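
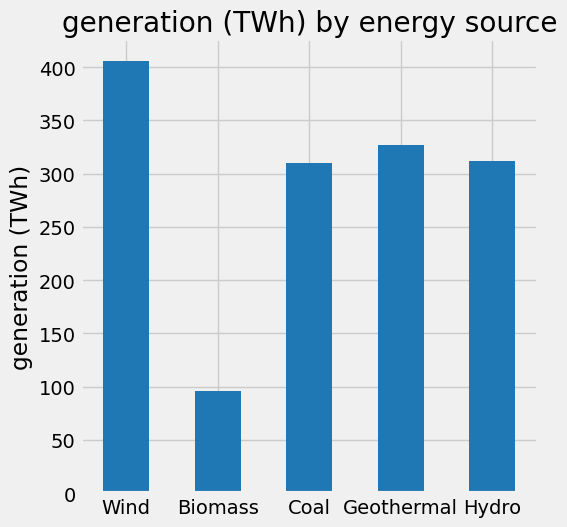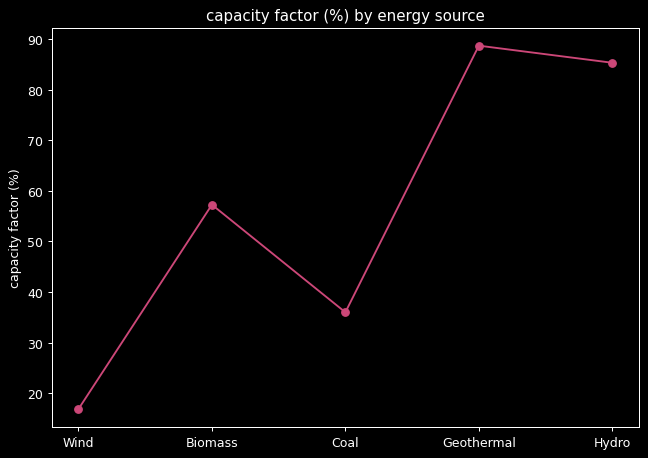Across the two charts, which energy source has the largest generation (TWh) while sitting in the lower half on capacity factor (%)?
Wind

Chart 2 median capacity factor (%) ≈ 60; below-median energy sources: Wind, Coal. Among those, Wind has the highest generation (TWh) (≈ 400).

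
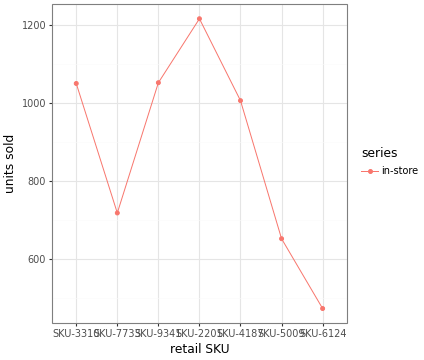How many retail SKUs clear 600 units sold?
6

Above 600: SKU-3310, SKU-7733, SKU-9341, SKU-2201, SKU-4187, SKU-5009.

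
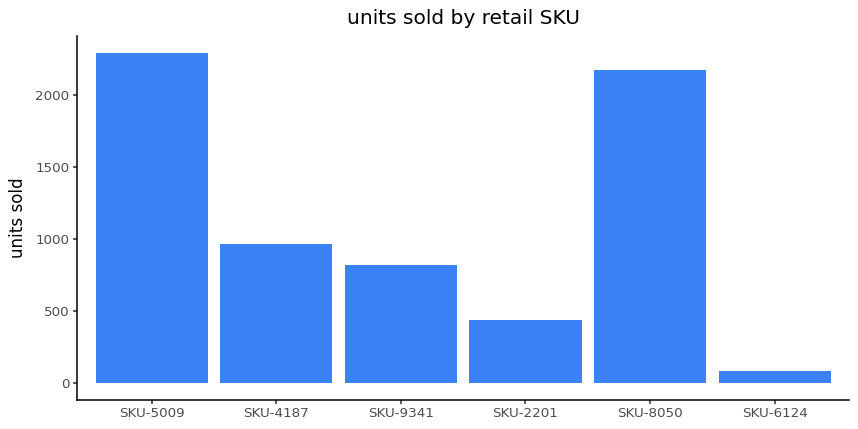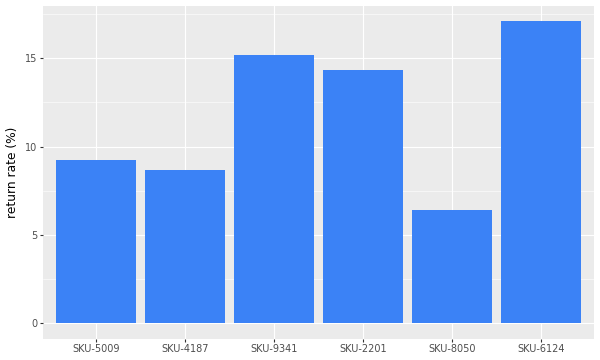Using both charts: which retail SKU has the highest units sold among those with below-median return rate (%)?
Chart 2 median return rate (%) ≈ 12; below-median retail SKUs: SKU-5009, SKU-4187, SKU-8050. Among those, SKU-5009 has the highest units sold (≈ 2500).

SKU-5009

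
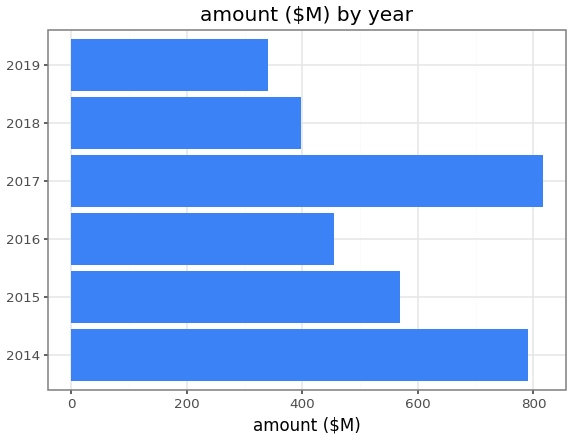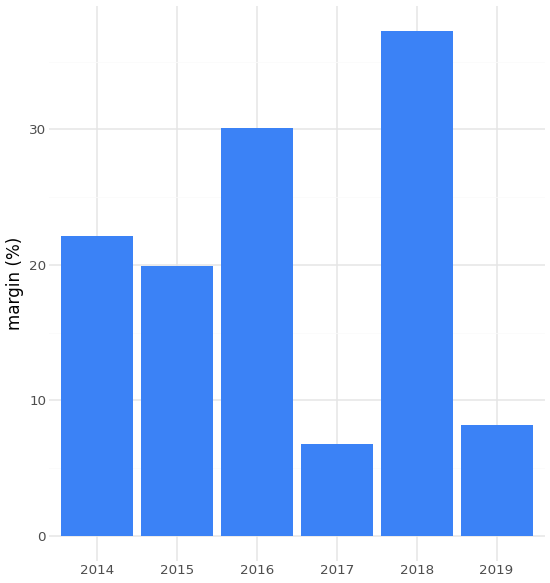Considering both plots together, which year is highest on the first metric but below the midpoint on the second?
Chart 2 median margin (%) ≈ 20; below-median years: 2015, 2017, 2019. Among those, 2017 has the highest amount ($M) (≈ 800).

2017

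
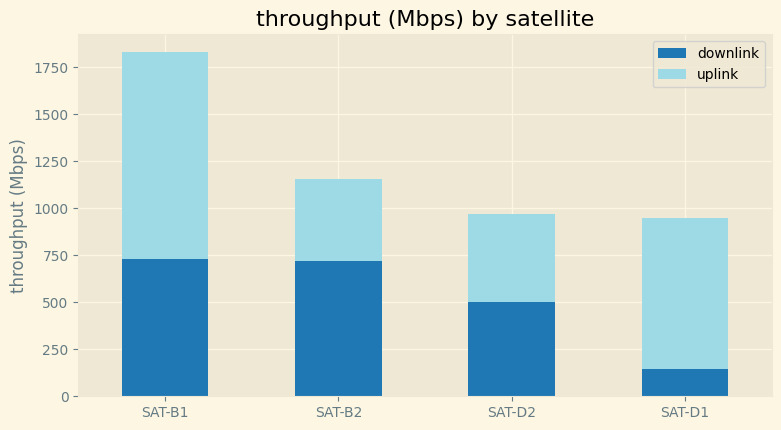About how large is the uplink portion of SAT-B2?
uplink top ≈ 1200, bottom ≈ 800; segment ≈ 400.

≈ 400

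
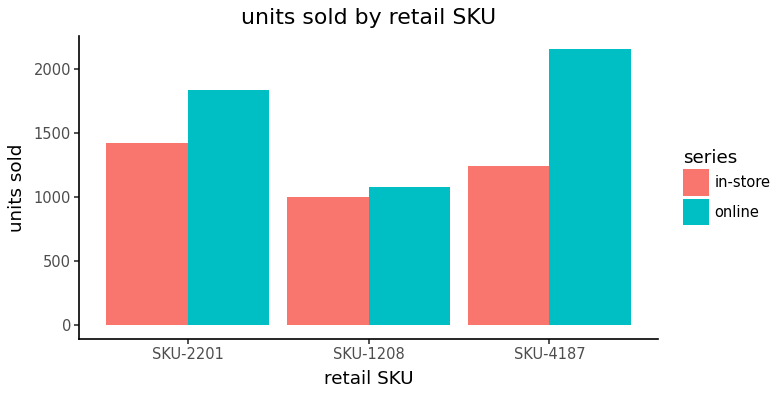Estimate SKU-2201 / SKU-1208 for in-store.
SKU-2201 ≈ 1400, SKU-1208 ≈ 1000; 1400/1000 ≈ 1.4.

≈ 1.4×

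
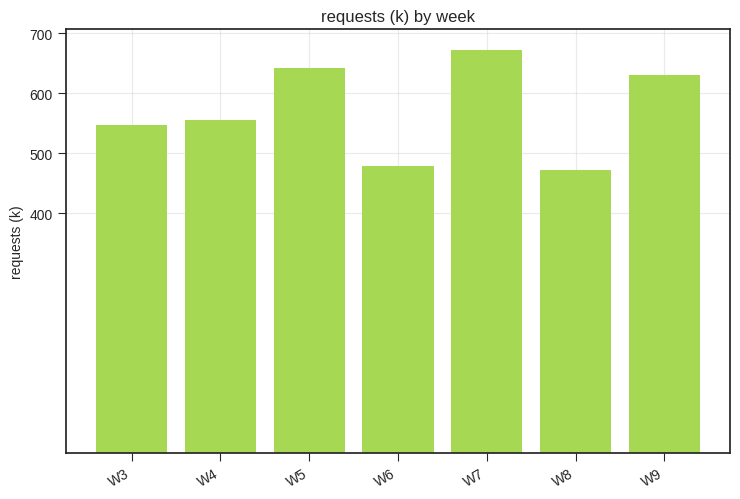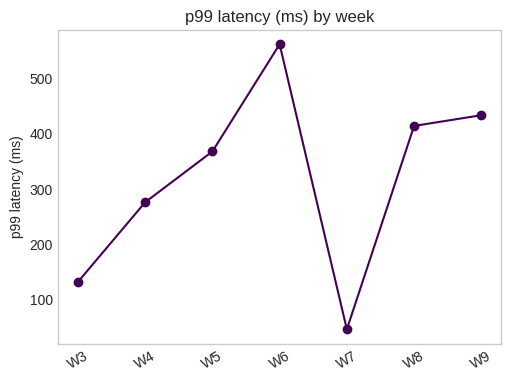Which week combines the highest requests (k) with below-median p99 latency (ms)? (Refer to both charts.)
Chart 2 median p99 latency (ms) ≈ 400; below-median weeks: W3, W4, W7. Among those, W7 has the highest requests (k) (≈ 700).

W7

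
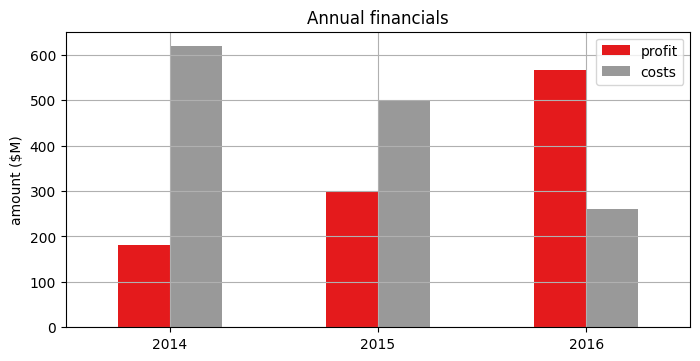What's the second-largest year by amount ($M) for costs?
Top 3 for costs: 2014 ≈ 600, 2015 ≈ 500, 2016 ≈ 300.

2015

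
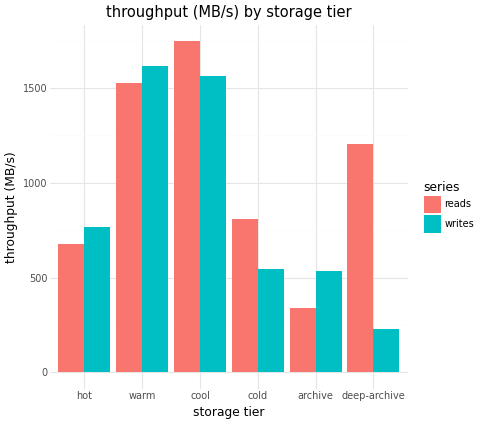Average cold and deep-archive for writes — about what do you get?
≈ 400

(600 + 200) / 2 ≈ 400.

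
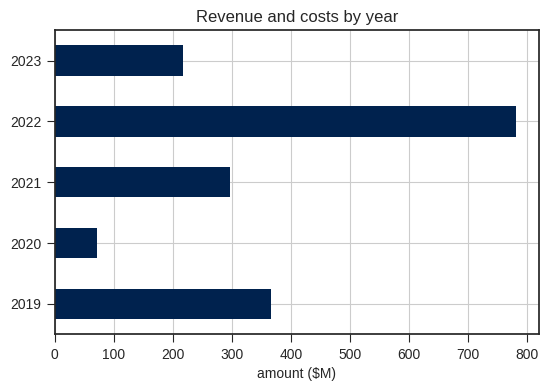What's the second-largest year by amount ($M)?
Top 3: 2022 ≈ 800, 2019 ≈ 400, 2021 ≈ 300.

2019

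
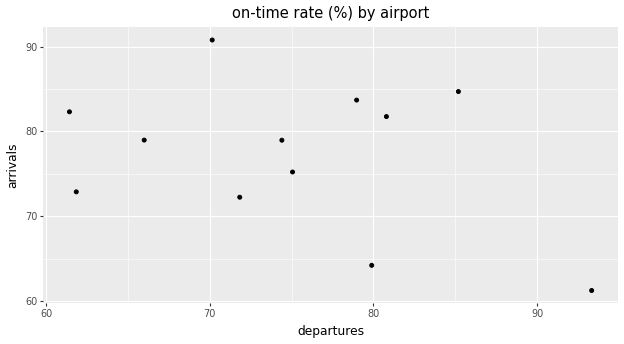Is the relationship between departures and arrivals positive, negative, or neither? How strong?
Points are negatively correlated; weak (|r| ≈ 0.3).

negative, weak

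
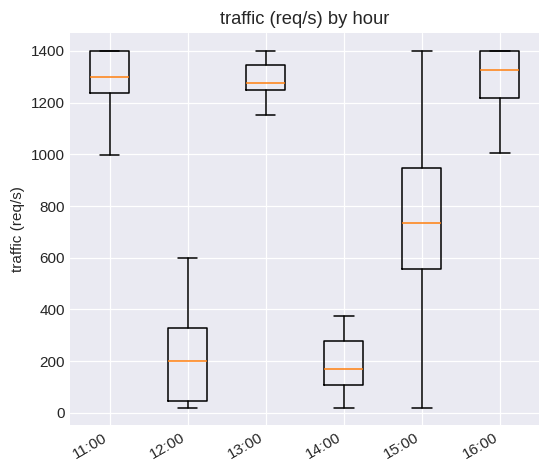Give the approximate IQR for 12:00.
Q3 ≈ 300, Q1 ≈ 0; IQR ≈ 300.

≈ 300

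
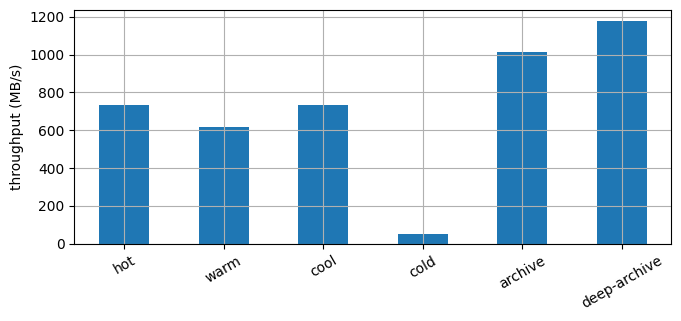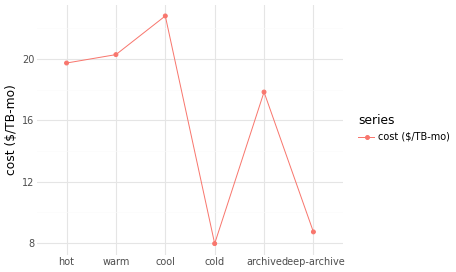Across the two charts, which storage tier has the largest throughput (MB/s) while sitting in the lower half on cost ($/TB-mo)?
Chart 2 median cost ($/TB-mo) ≈ 20; below-median storage tiers: cold, archive, deep-archive. Among those, deep-archive has the highest throughput (MB/s) (≈ 1200).

deep-archive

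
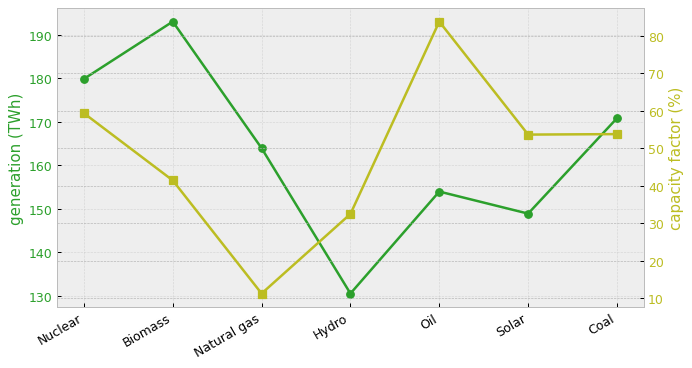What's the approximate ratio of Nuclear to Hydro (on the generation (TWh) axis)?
Nuclear ≈ 180, Hydro ≈ 130; 180/130 ≈ 1.38.

≈ 1.38×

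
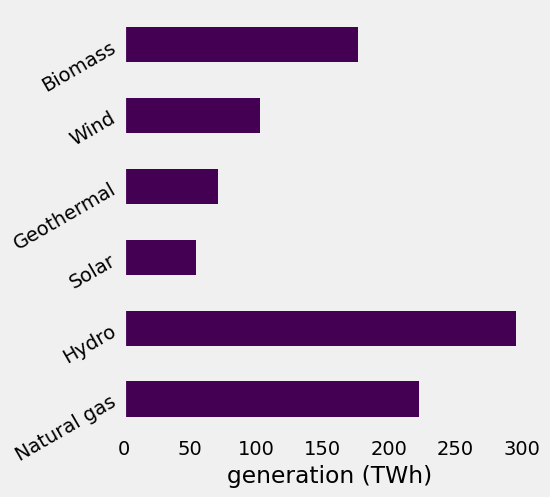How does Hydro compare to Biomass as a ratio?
≈ 1.71×

Hydro ≈ 300, Biomass ≈ 175; 300/175 ≈ 1.71.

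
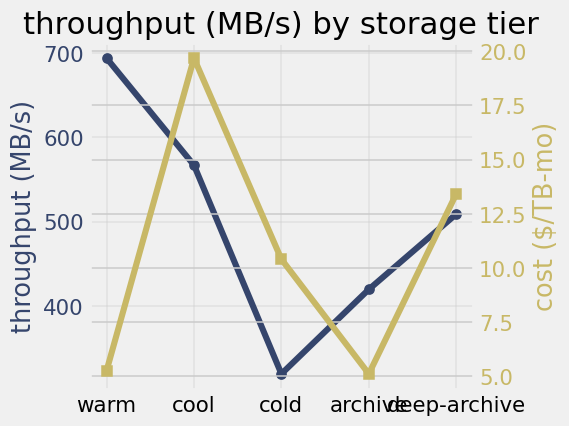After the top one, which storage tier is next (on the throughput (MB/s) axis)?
Top 3 (on the throughput (MB/s) axis): warm ≈ 700, cool ≈ 550, deep-archive ≈ 500.

cool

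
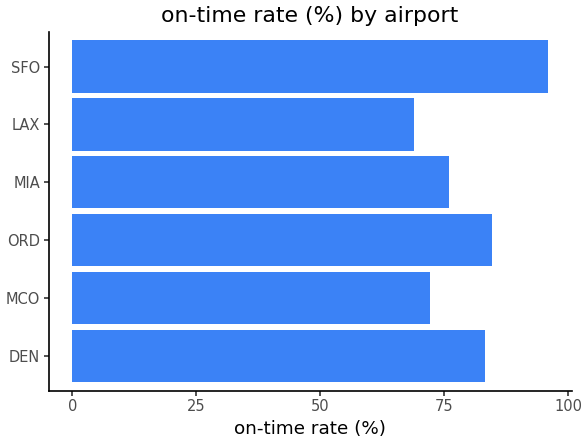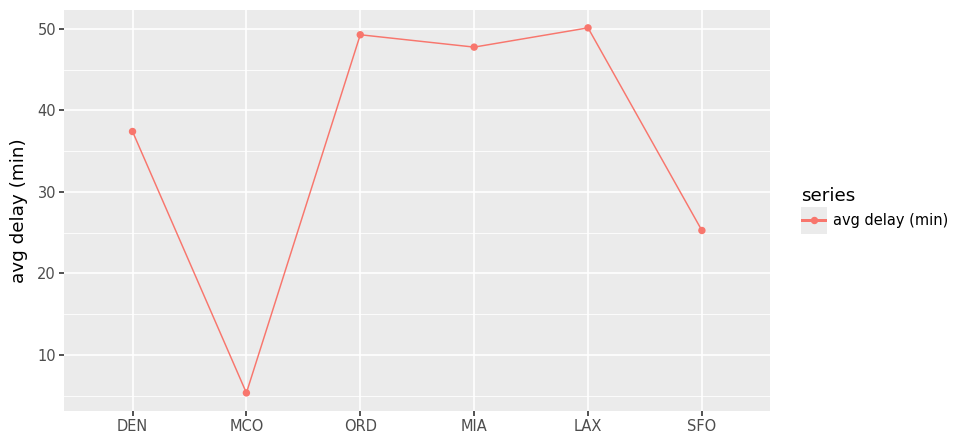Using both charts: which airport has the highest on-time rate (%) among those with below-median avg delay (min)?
SFO

Chart 2 median avg delay (min) ≈ 45; below-median airports: DEN, MCO, SFO. Among those, SFO has the highest on-time rate (%) (≈ 100).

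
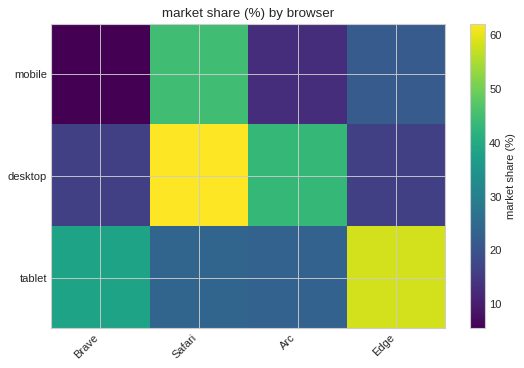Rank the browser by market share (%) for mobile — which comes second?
Top 3 for mobile: Safari ≈ 45, Edge ≈ 20, Arc ≈ 15.

Edge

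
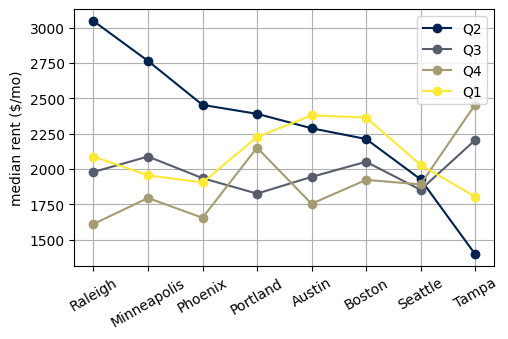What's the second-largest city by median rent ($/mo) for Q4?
Top 3 for Q4: Tampa ≈ 2400, Portland ≈ 2200, Boston ≈ 2000.

Portland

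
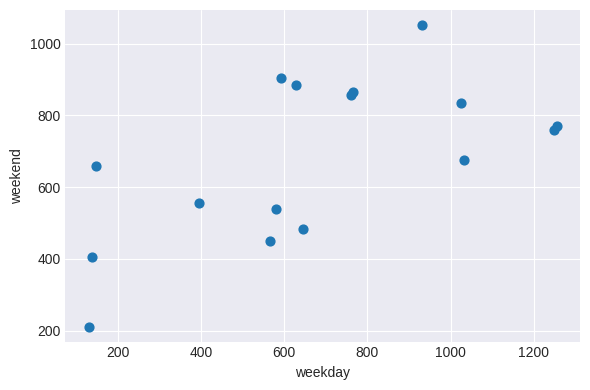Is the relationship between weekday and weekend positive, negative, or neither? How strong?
positive, moderate

Points are positively correlated; moderate (|r| ≈ 0.6).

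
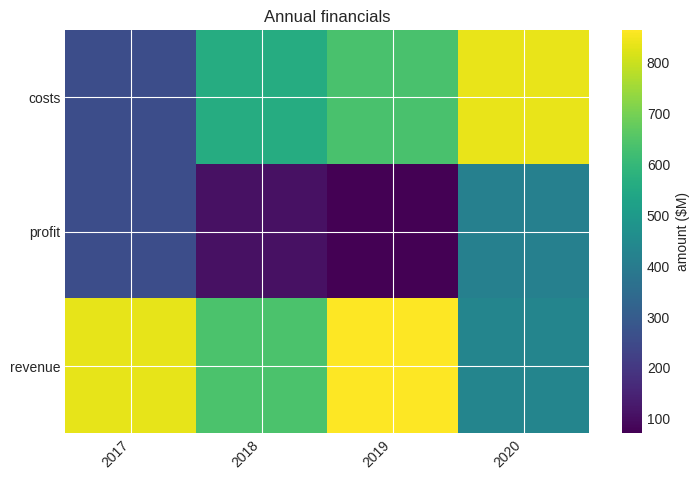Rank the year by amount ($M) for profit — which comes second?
Top 3 for profit: 2020 ≈ 400, 2017 ≈ 300, 2018 ≈ 100.

2017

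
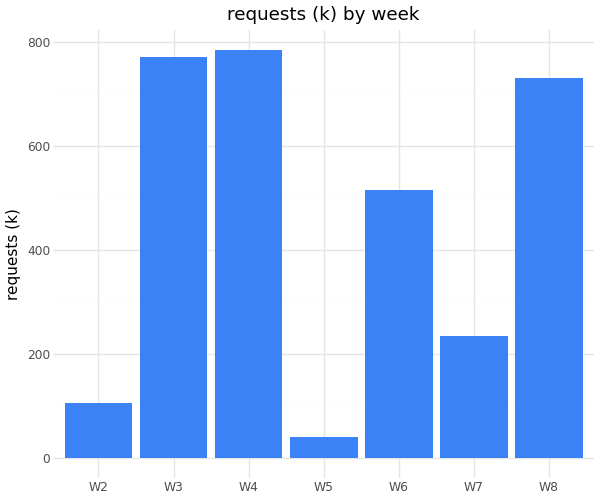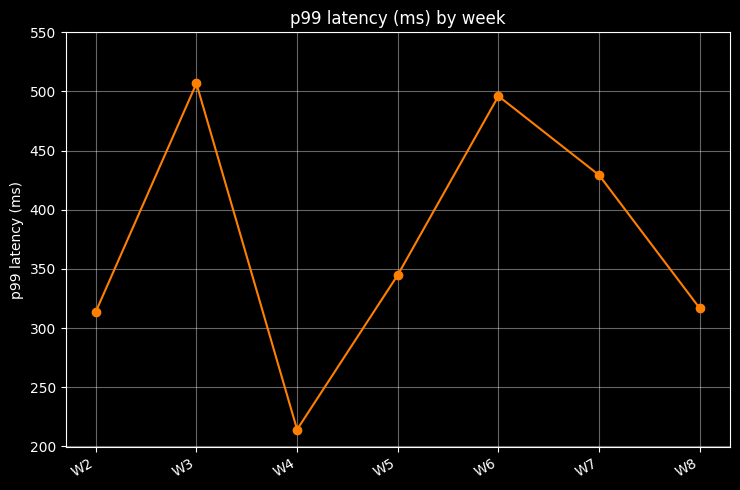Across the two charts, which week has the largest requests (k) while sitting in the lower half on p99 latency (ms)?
Chart 2 median p99 latency (ms) ≈ 350; below-median weeks: W2, W4, W8. Among those, W4 has the highest requests (k) (≈ 800).

W4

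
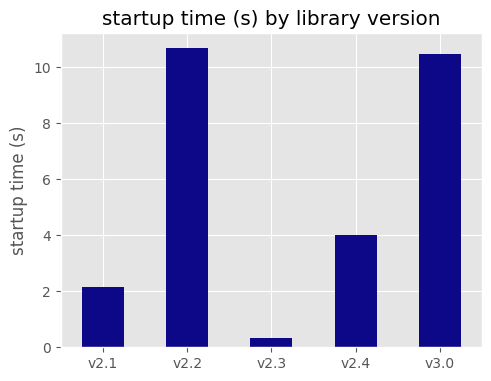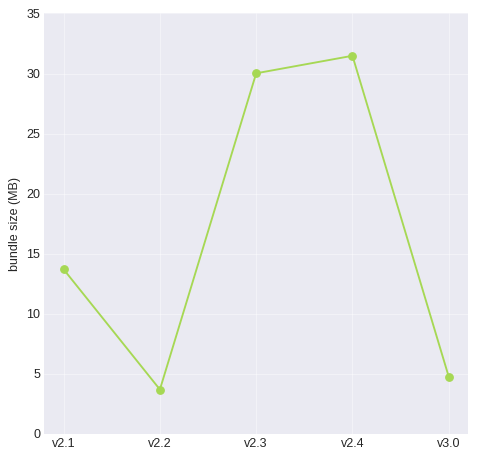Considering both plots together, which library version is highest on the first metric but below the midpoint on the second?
v2.2

Chart 2 median bundle size (MB) ≈ 15; below-median library versions: v2.2, v3.0. Among those, v2.2 has the highest startup time (s) (≈ 11).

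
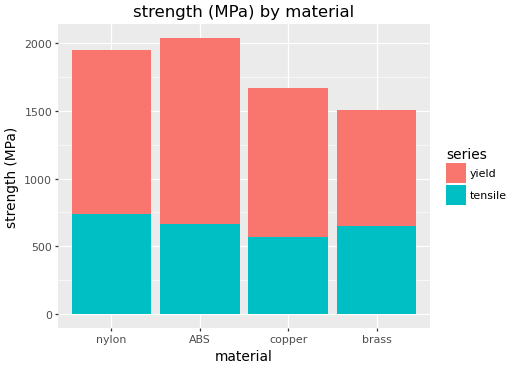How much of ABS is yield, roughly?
≈ 1400

yield top ≈ 2000, bottom ≈ 600; segment ≈ 1400.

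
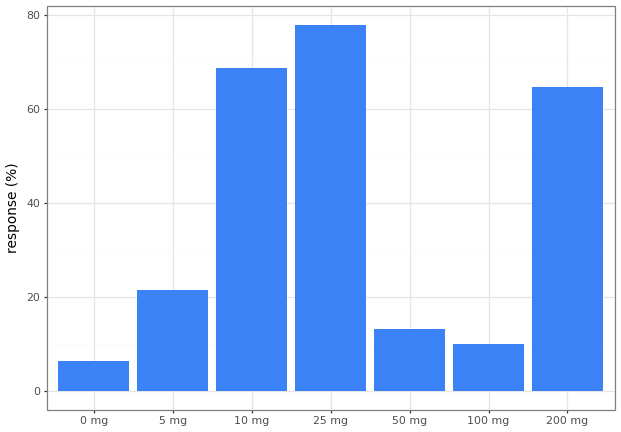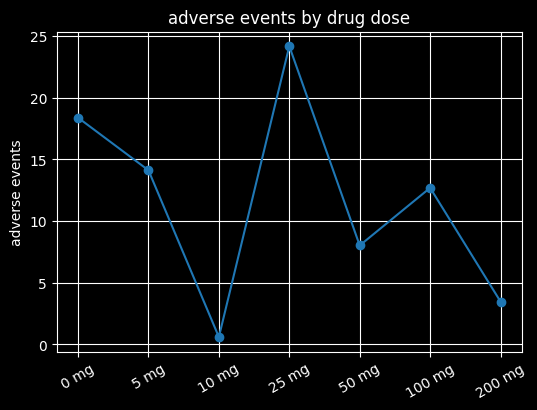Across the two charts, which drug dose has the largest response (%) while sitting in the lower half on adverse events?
10 mg

Chart 2 median adverse events ≈ 15; below-median drug doses: 10 mg, 50 mg, 200 mg. Among those, 10 mg has the highest response (%) (≈ 70).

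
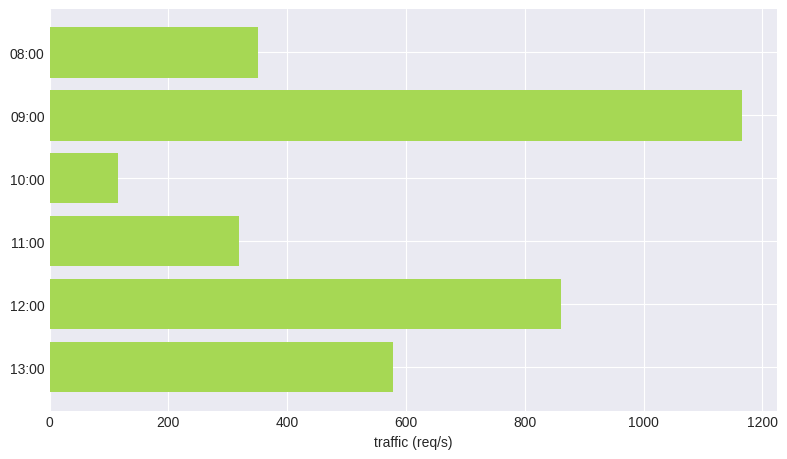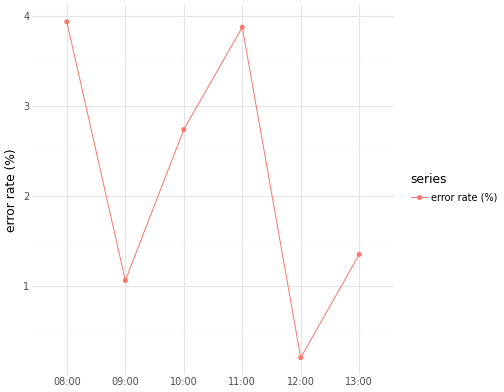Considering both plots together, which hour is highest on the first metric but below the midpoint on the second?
09:00

Chart 2 median error rate (%) ≈ 2; below-median hours: 09:00, 12:00, 13:00. Among those, 09:00 has the highest traffic (req/s) (≈ 1200).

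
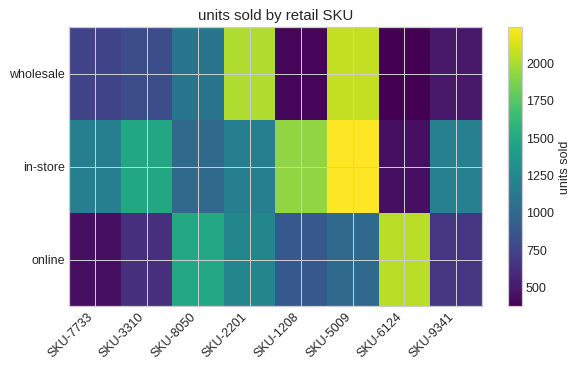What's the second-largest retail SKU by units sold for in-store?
Top 3 for in-store: SKU-5009 ≈ 2200, SKU-1208 ≈ 2000, SKU-3310 ≈ 1400.

SKU-1208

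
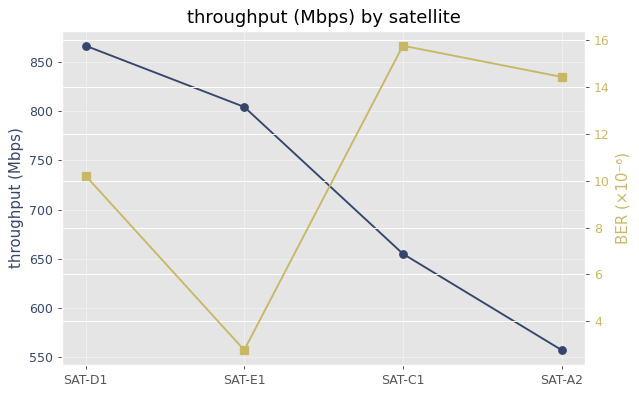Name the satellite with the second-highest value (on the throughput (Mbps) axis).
SAT-E1

Top 3 (on the throughput (Mbps) axis): SAT-D1 ≈ 850, SAT-E1 ≈ 800, SAT-C1 ≈ 650.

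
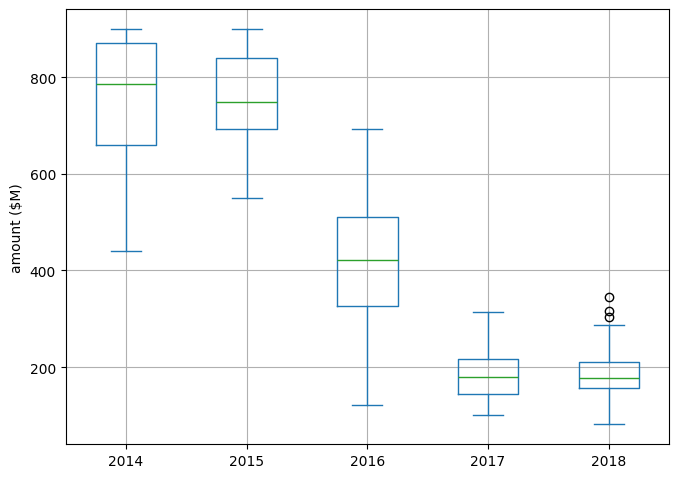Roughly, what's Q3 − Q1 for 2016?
Q3 ≈ 500, Q1 ≈ 350; IQR ≈ 150.

≈ 150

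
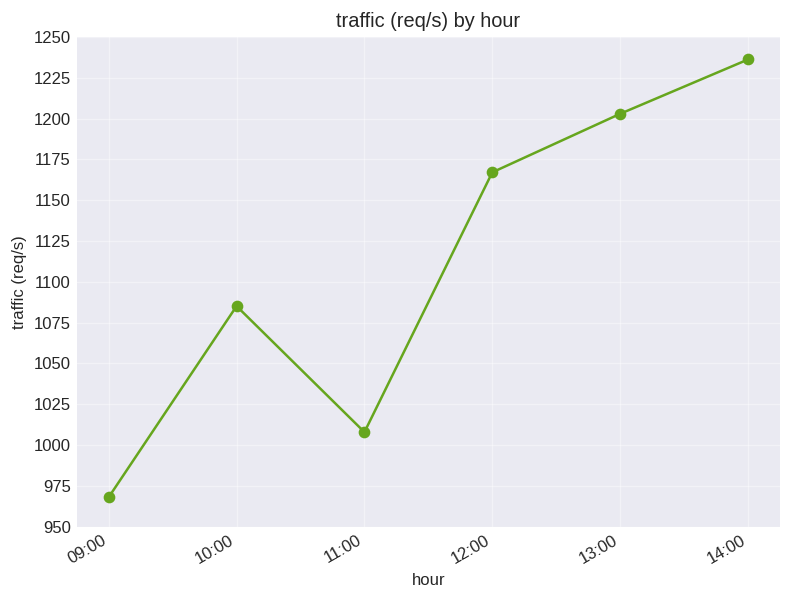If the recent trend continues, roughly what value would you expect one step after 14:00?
Last three: 1175, 1200, 1225 → slope ≈ 25/step → next ≈ 1250.

≈ 1250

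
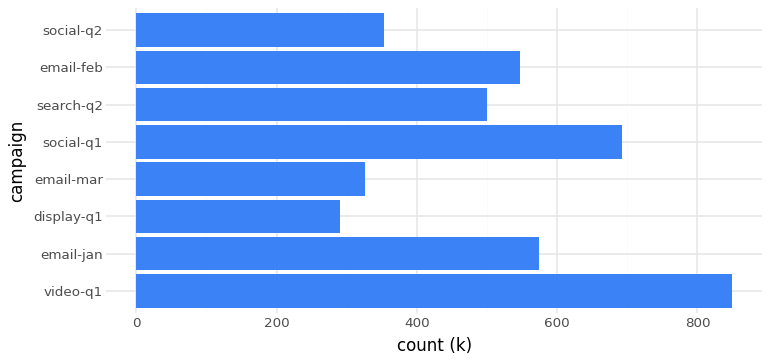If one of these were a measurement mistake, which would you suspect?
video-q1

video-q1 ≈ 800; the rest sit between ≈ 300 and ≈ 700.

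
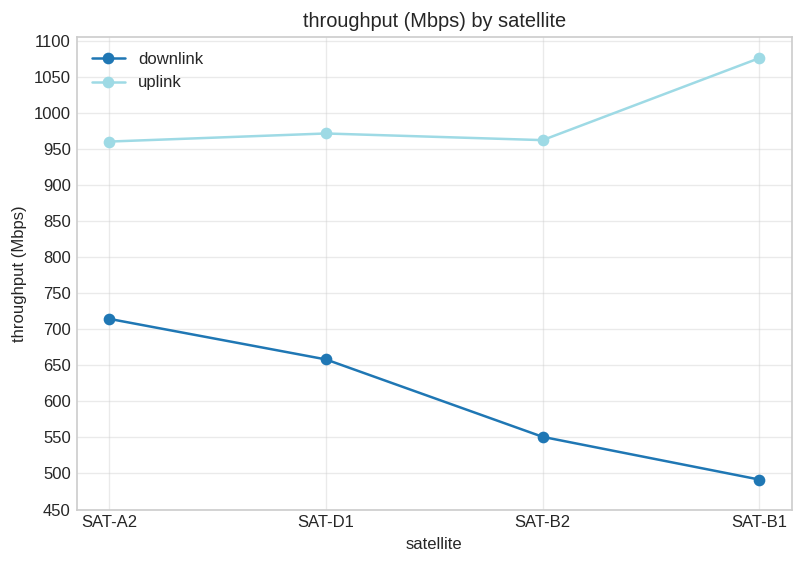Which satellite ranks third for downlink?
Top 4 for downlink: SAT-A2 ≈ 700, SAT-D1 ≈ 650, SAT-B2 ≈ 550, SAT-B1 ≈ 500.

SAT-B2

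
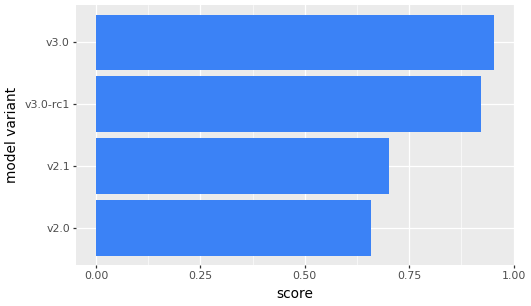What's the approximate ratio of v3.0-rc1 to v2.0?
≈ 1.29×

v3.0-rc1 ≈ 0.9, v2.0 ≈ 0.7; 0.9/0.7 ≈ 1.29.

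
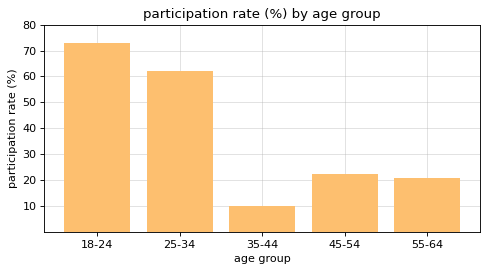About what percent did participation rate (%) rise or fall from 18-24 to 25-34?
18-24 ≈ 70, 25-34 ≈ 60; (60 − 70) / 70 ≈ -14.3%.

≈ -14.3%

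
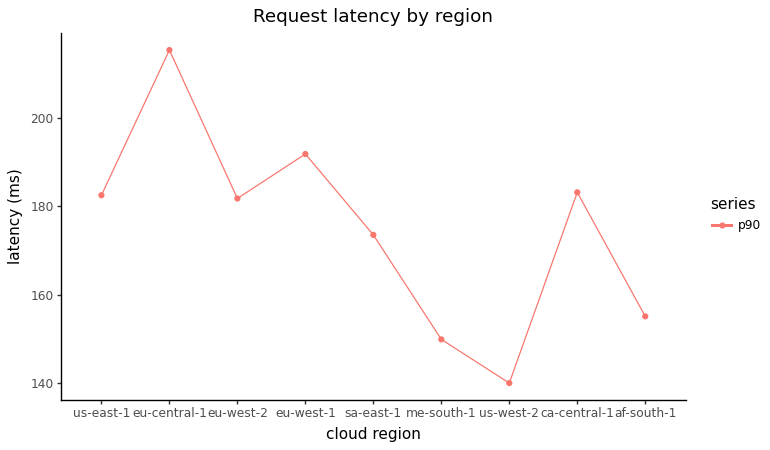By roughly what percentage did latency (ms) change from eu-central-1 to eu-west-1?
eu-central-1 ≈ 220, eu-west-1 ≈ 190; (190 − 220) / 220 ≈ -13.6%.

≈ -13.6%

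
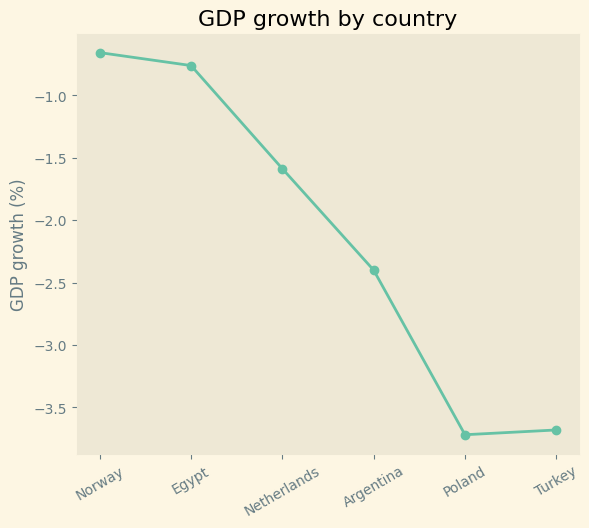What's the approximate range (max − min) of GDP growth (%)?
≈ 3.0

Max Norway ≈ -0.5, min Poland ≈ -3.5; range ≈ 3.0.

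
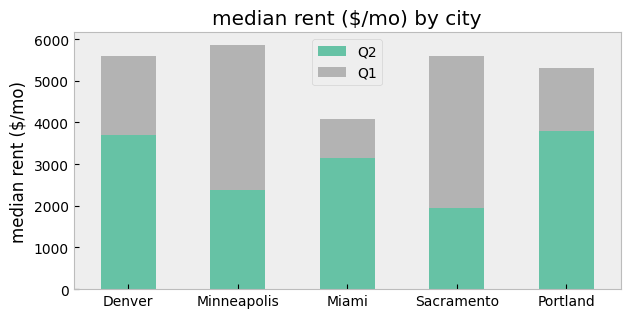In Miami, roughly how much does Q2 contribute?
Q2 top ≈ 3000, bottom ≈ 0; segment ≈ 3000.

≈ 3000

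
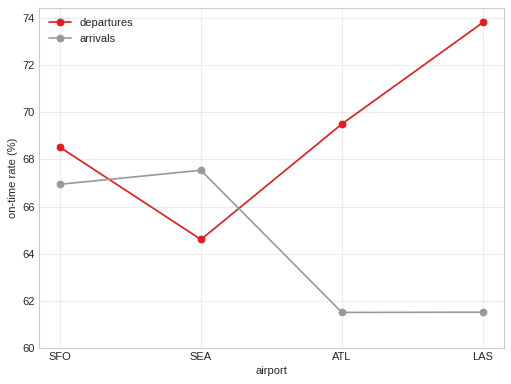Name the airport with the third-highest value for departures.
Top 4 for departures: LAS ≈ 74, ATL ≈ 70, SFO ≈ 68, SEA ≈ 64.

SFO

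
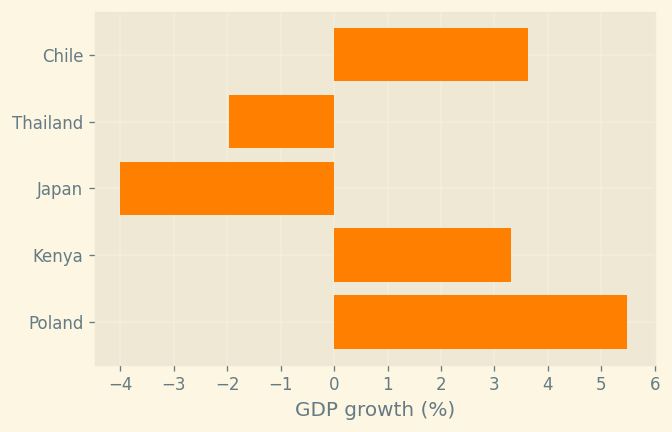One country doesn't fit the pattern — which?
Japan ≈ -4; the rest sit between ≈ -2 and ≈ 5.

Japan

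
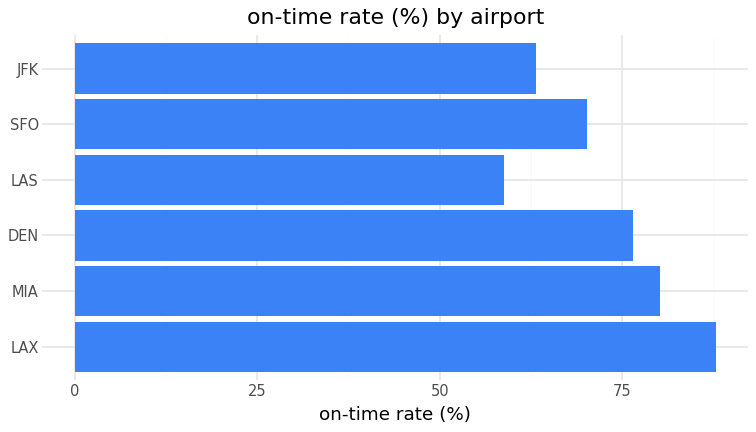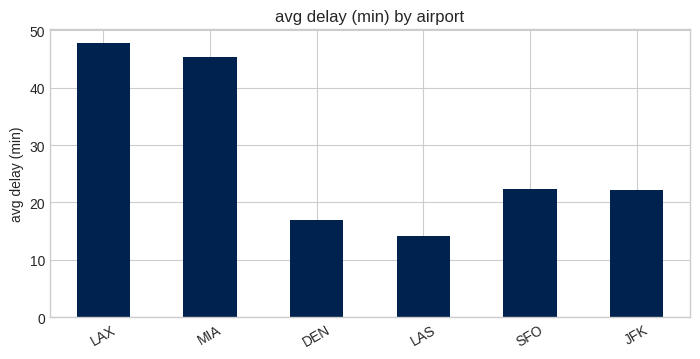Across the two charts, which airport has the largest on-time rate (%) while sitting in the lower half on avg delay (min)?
Chart 2 median avg delay (min) ≈ 20; below-median airports: DEN, LAS, JFK. Among those, DEN has the highest on-time rate (%) (≈ 80).

DEN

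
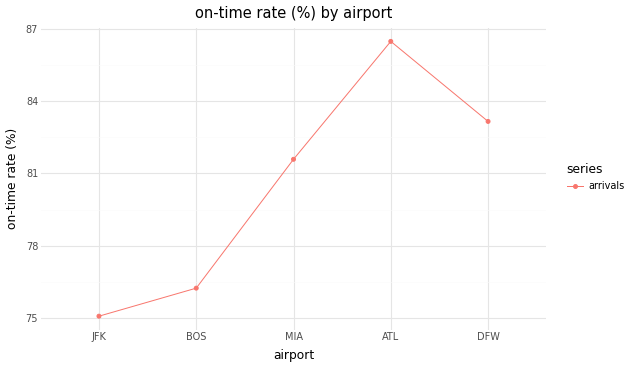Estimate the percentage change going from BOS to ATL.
≈ +13.2%

BOS ≈ 76, ATL ≈ 86; (86 − 76) / 76 ≈ +13.2%.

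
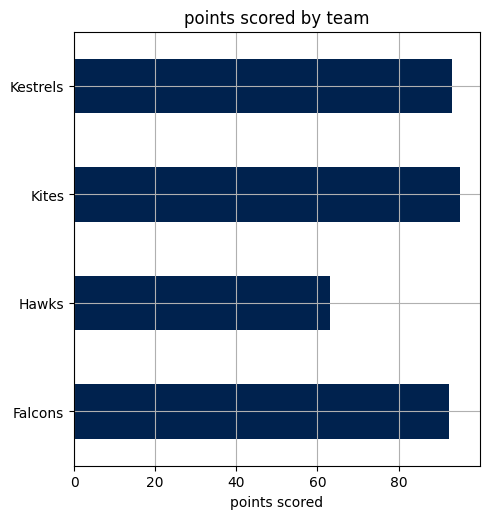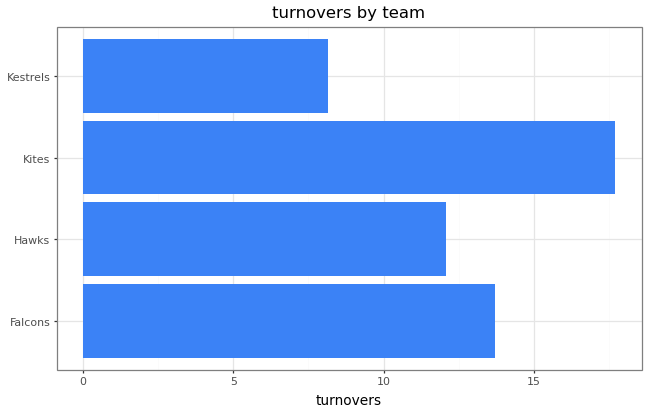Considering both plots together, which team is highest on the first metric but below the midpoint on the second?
Chart 2 median turnovers ≈ 12; below-median teams: Hawks, Kestrels. Among those, Kestrels has the highest points scored (≈ 90).

Kestrels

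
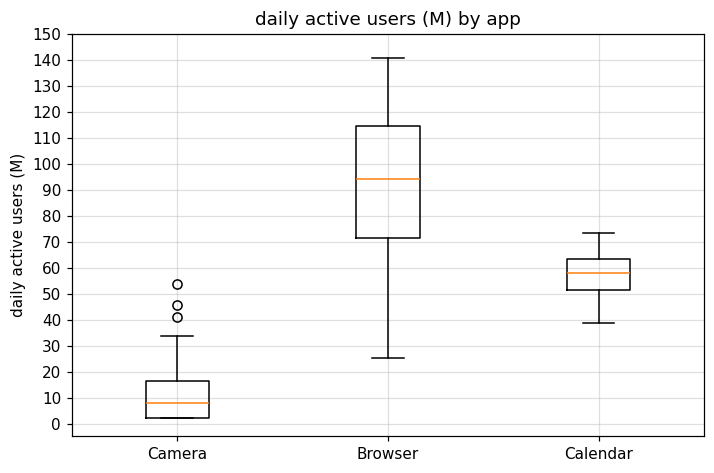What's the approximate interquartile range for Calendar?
Q3 ≈ 60, Q1 ≈ 50; IQR ≈ 10.

≈ 10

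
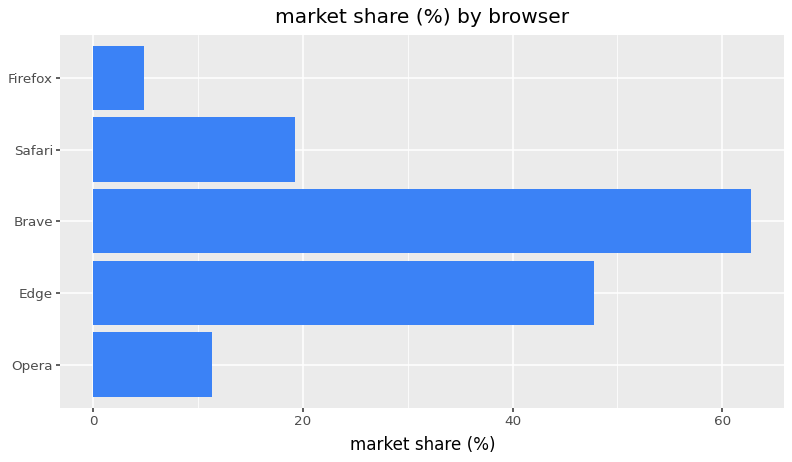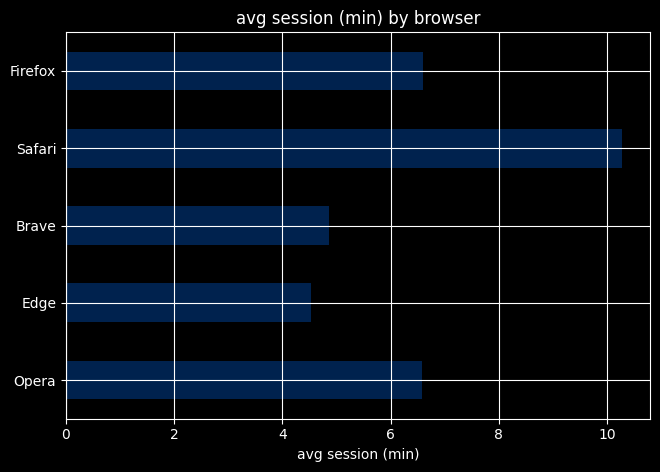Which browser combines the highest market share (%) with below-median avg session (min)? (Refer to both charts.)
Brave

Chart 2 median avg session (min) ≈ 7; below-median browsers: Edge, Brave. Among those, Brave has the highest market share (%) (≈ 60).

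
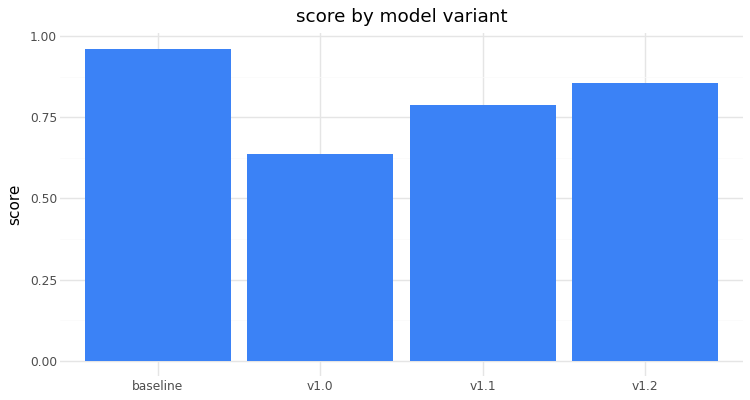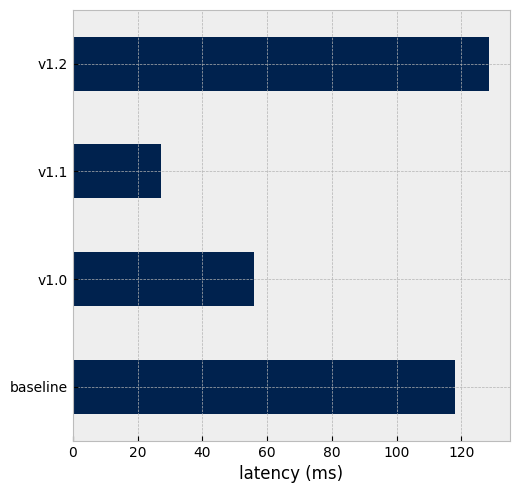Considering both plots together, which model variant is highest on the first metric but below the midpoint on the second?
v1.1

Chart 2 median latency (ms) ≈ 80; below-median model variants: v1.0, v1.1. Among those, v1.1 has the highest score (≈ 0.8).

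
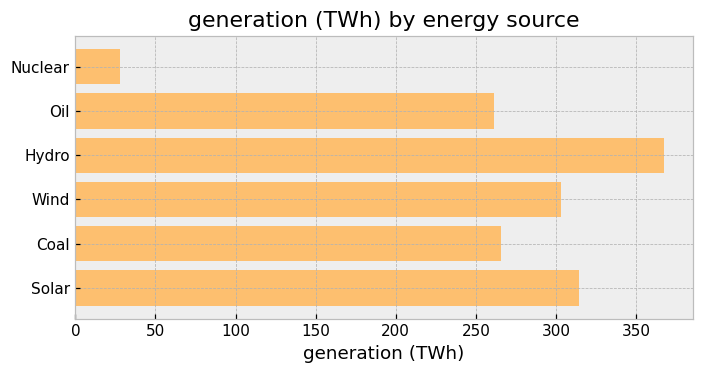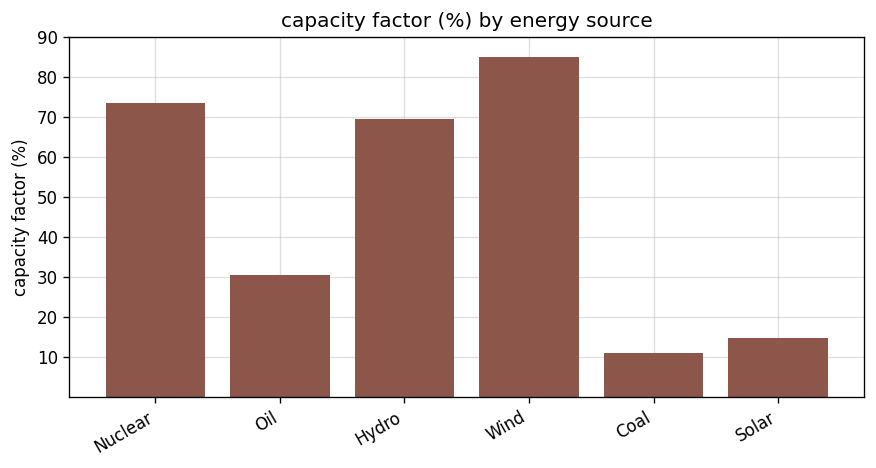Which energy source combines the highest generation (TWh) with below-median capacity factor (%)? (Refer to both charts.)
Solar

Chart 2 median capacity factor (%) ≈ 50; below-median energy sources: Oil, Coal, Solar. Among those, Solar has the highest generation (TWh) (≈ 300).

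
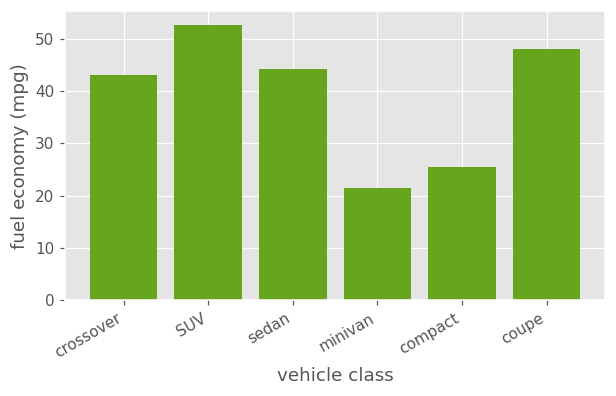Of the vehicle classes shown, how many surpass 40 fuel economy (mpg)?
4

Above 40: crossover, SUV, sedan, coupe.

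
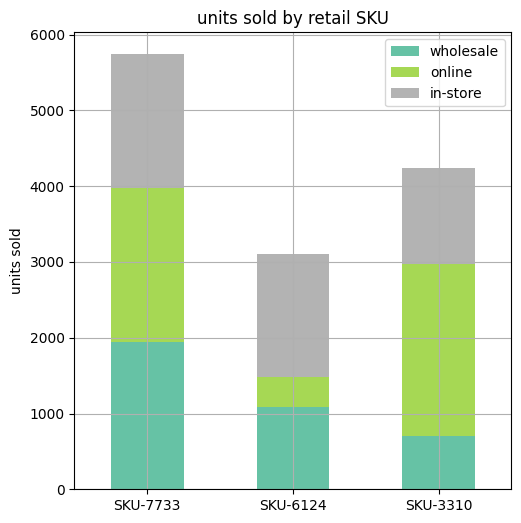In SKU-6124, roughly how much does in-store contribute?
≈ 1500

in-store top ≈ 3000, bottom ≈ 1500; segment ≈ 1500.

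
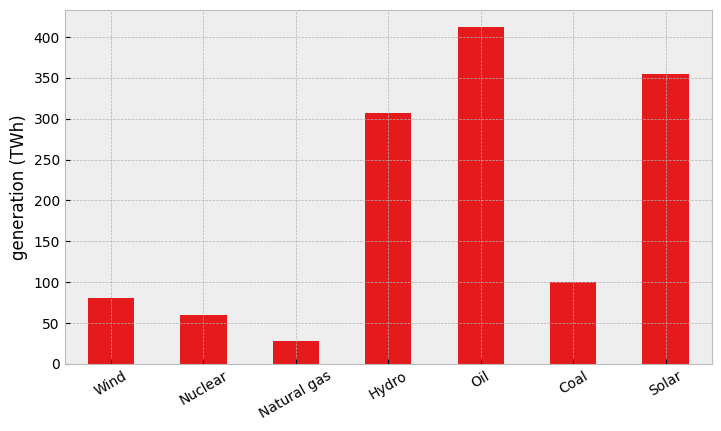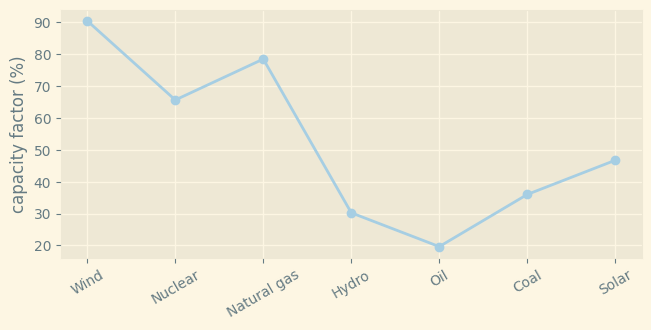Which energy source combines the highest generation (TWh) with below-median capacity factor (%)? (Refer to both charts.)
Oil

Chart 2 median capacity factor (%) ≈ 50; below-median energy sources: Hydro, Oil, Coal. Among those, Oil has the highest generation (TWh) (≈ 400).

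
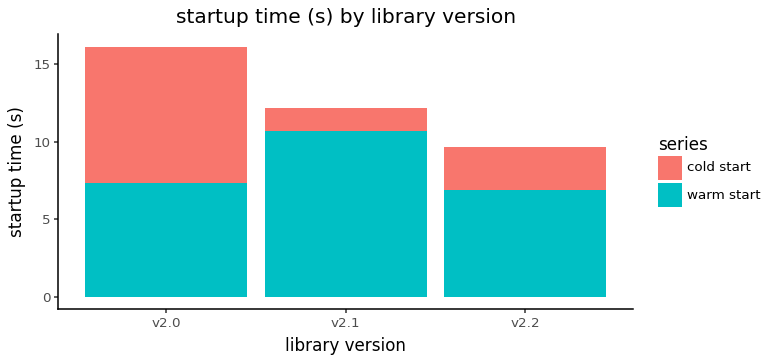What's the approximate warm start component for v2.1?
warm start top ≈ 10, bottom ≈ 0; segment ≈ 10.

≈ 10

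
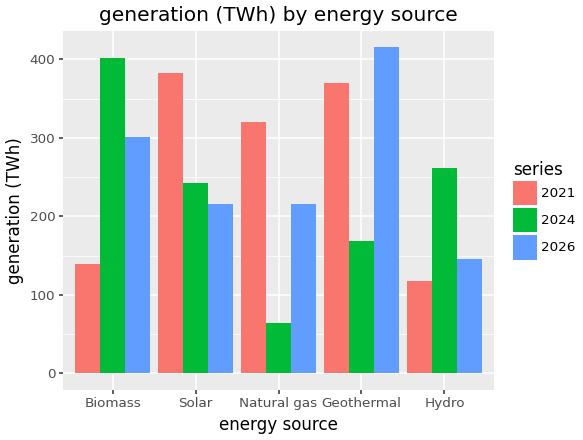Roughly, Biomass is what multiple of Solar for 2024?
≈ 1.6×

Biomass ≈ 400, Solar ≈ 250; 400/250 ≈ 1.6.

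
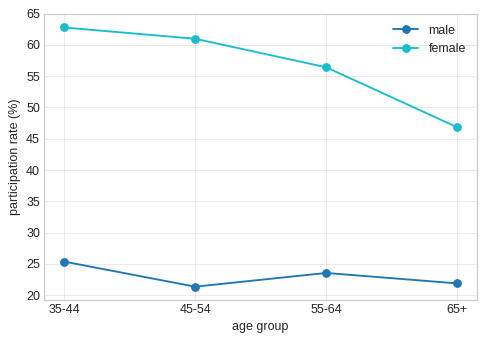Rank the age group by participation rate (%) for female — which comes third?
55-64

Top 4 for female: 35-44 ≈ 65, 45-54 ≈ 60, 55-64 ≈ 55, 65+ ≈ 45.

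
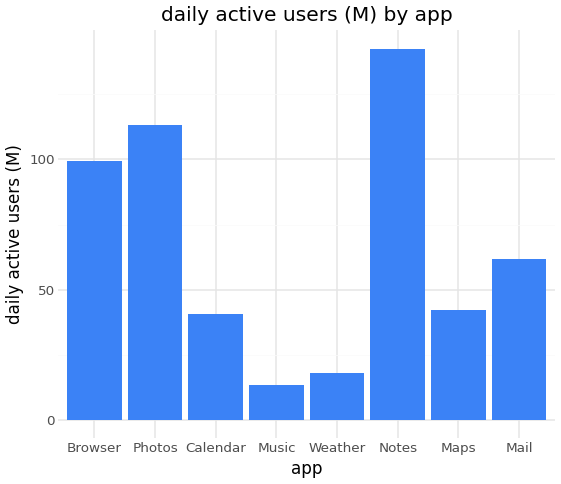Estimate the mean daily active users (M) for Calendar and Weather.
≈ 30

(40 + 20) / 2 ≈ 30.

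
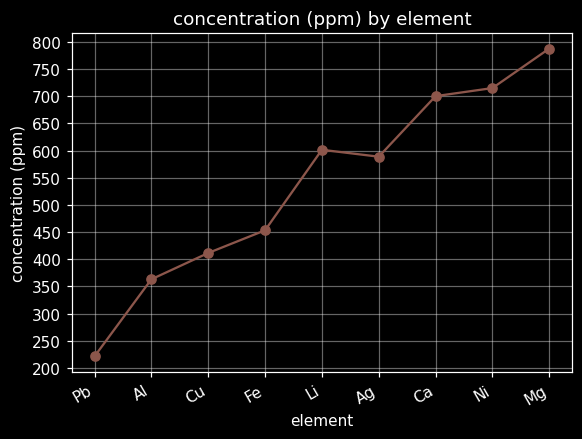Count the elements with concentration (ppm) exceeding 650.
3

Above 650: Ca, Ni, Mg.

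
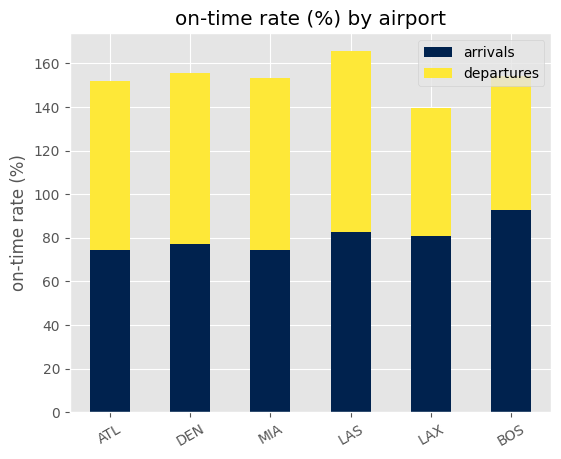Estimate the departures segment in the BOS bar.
≈ 60

departures top ≈ 160, bottom ≈ 100; segment ≈ 60.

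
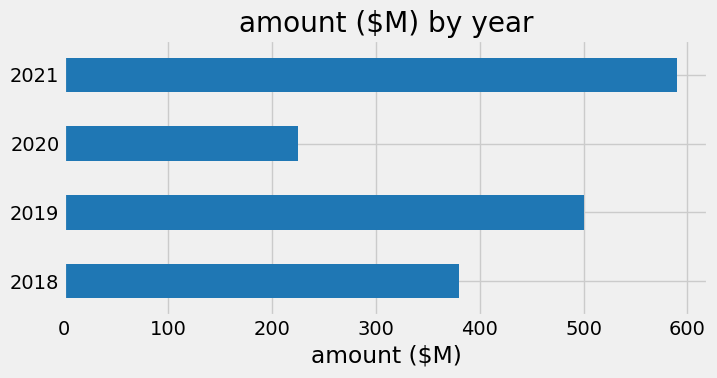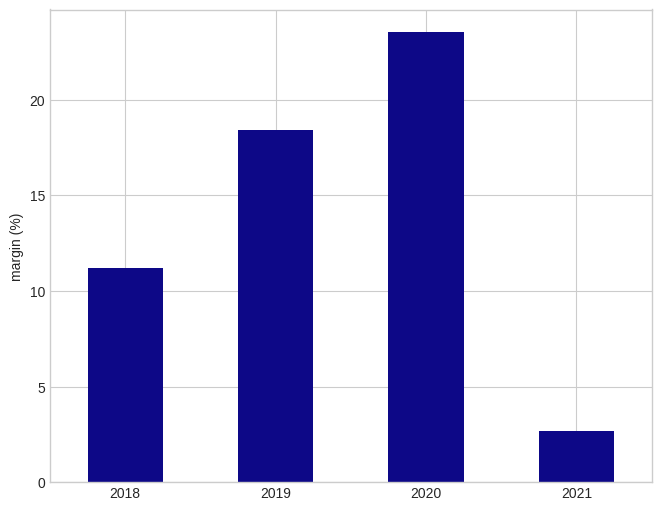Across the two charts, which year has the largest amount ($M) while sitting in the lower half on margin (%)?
2021

Chart 2 median margin (%) ≈ 15; below-median years: 2018, 2021. Among those, 2021 has the highest amount ($M) (≈ 600).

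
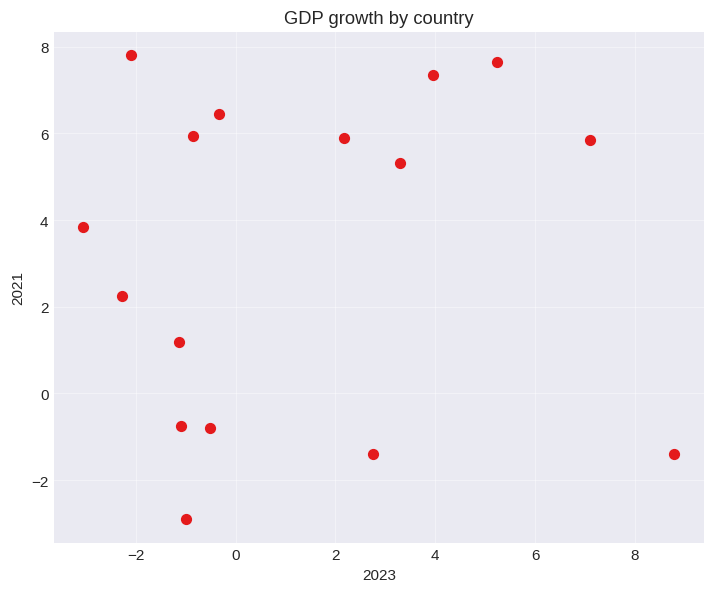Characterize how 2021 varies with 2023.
no clear correlation

Points are roughly uncorrelated; weak (|r| ≈ 0.1).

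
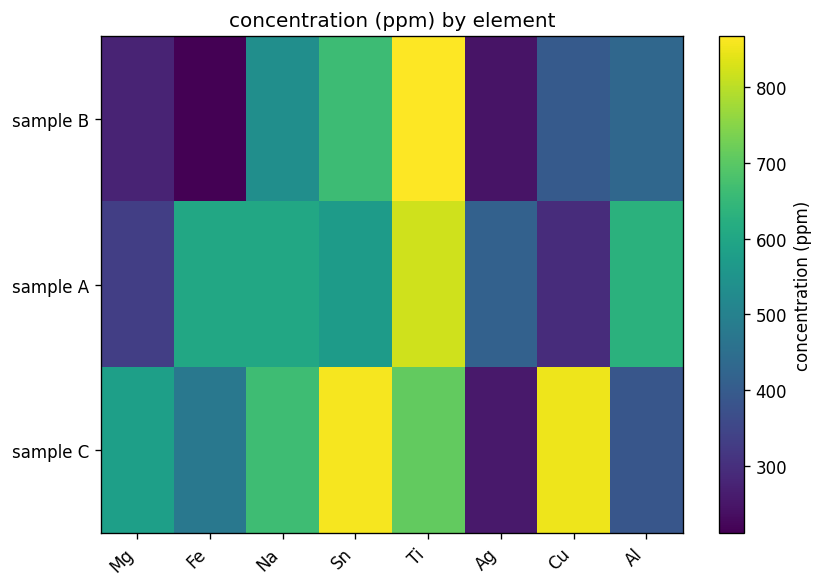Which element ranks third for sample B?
Na

Top 4 for sample B: Ti ≈ 900, Sn ≈ 700, Na ≈ 500, Al ≈ 400.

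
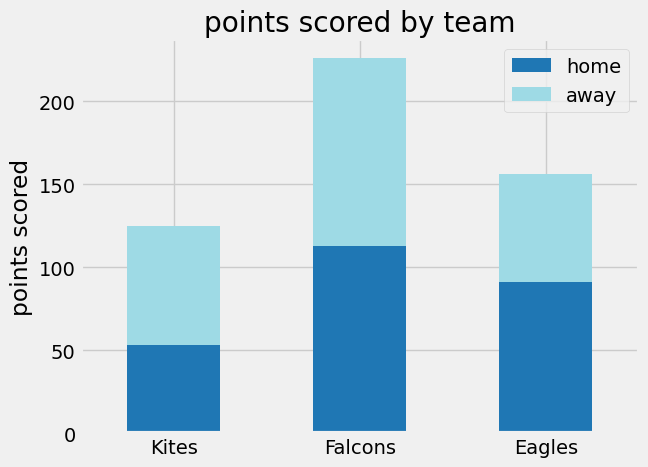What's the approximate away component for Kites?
away top ≈ 120, bottom ≈ 60; segment ≈ 60.

≈ 60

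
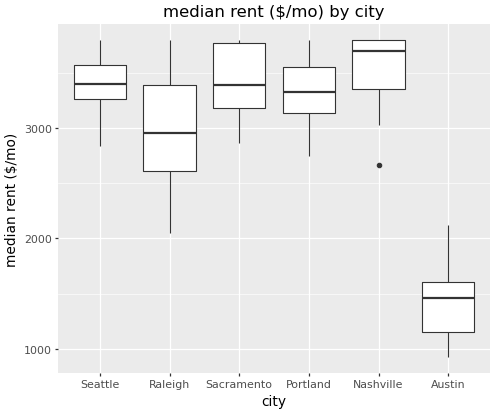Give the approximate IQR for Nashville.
Q3 ≈ 4000, Q1 ≈ 3500; IQR ≈ 500.

≈ 500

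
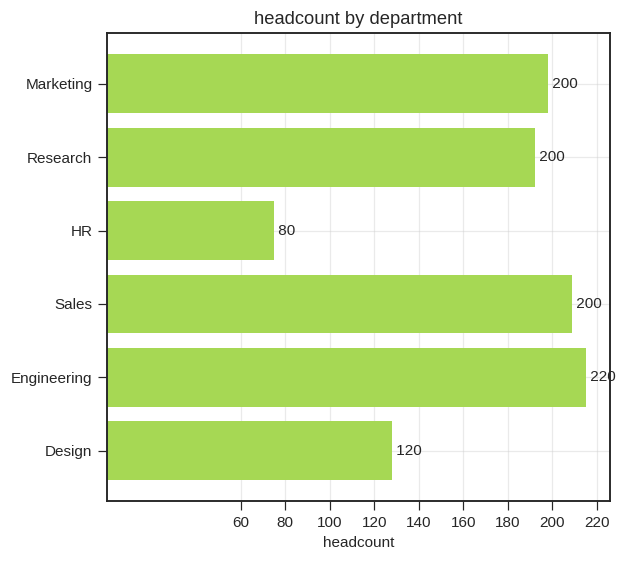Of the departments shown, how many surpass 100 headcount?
Above 100: Marketing, Research, Sales, Engineering, Design.

5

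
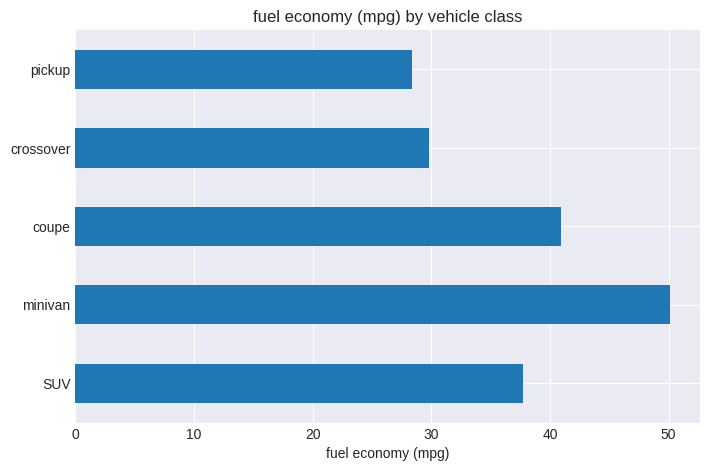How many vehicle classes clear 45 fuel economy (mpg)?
Above 45: minivan.

1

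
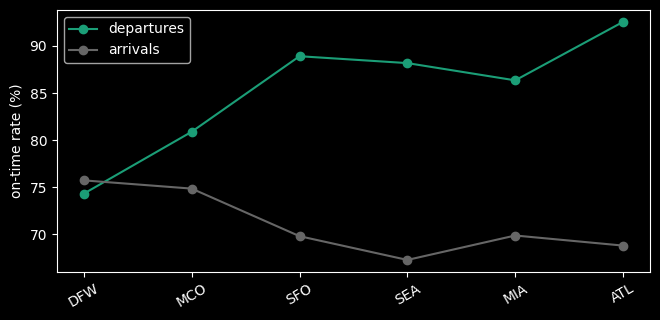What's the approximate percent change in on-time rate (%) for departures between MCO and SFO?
≈ +12.5%

MCO ≈ 80, SFO ≈ 90; (90 − 80) / 80 ≈ +12.5%.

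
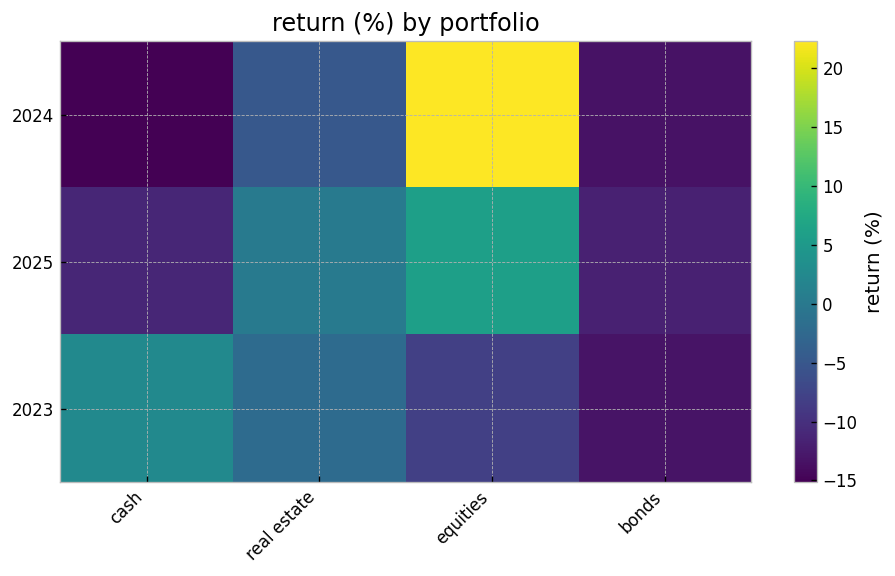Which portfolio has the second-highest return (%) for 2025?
real estate

Top 3 for 2025: equities ≈ 5, real estate ≈ 0, cash ≈ -10.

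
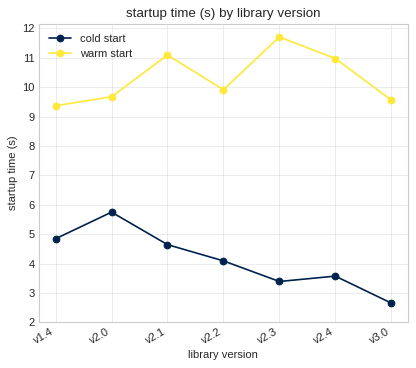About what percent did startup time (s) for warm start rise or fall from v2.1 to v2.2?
v2.1 ≈ 11, v2.2 ≈ 10; (10 − 11) / 11 ≈ -9.1%.

≈ -9.1%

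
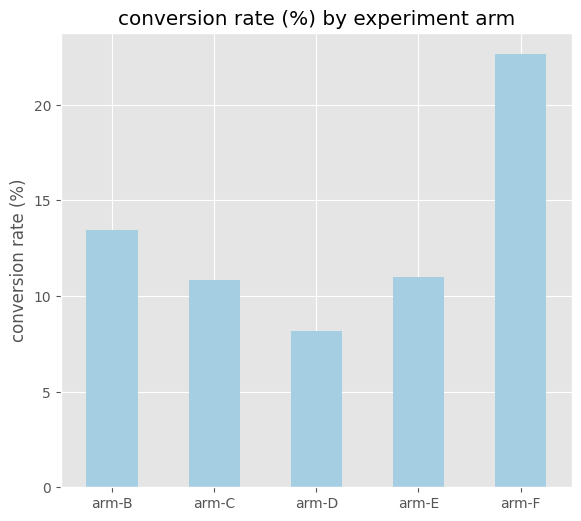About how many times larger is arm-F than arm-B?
arm-F ≈ 22, arm-B ≈ 14; 22/14 ≈ 1.57.

≈ 1.57×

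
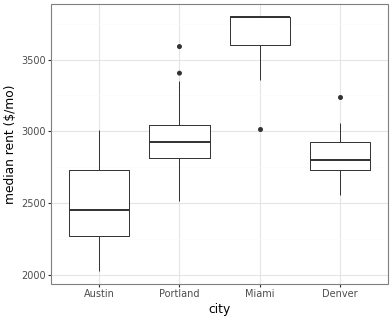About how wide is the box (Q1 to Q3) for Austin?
Q3 ≈ 2700, Q1 ≈ 2300; IQR ≈ 400.

≈ 400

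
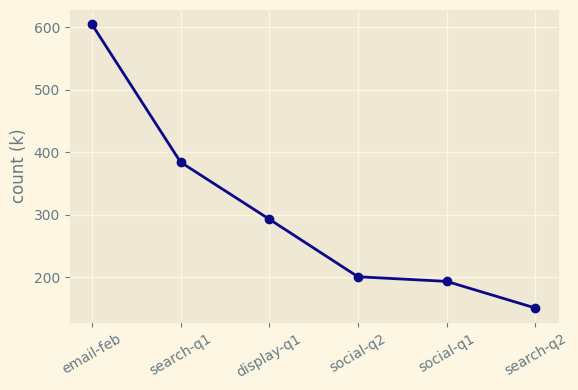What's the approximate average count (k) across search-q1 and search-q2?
(400 + 150) / 2 ≈ 275.

≈ 275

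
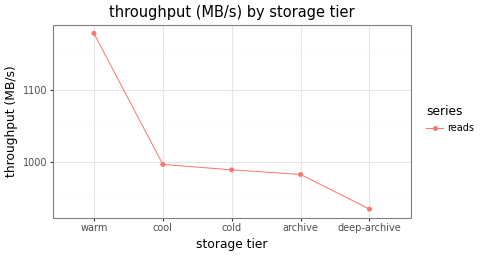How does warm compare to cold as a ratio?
≈ 1.18×

warm ≈ 1175, cold ≈ 1000; 1175/1000 ≈ 1.18.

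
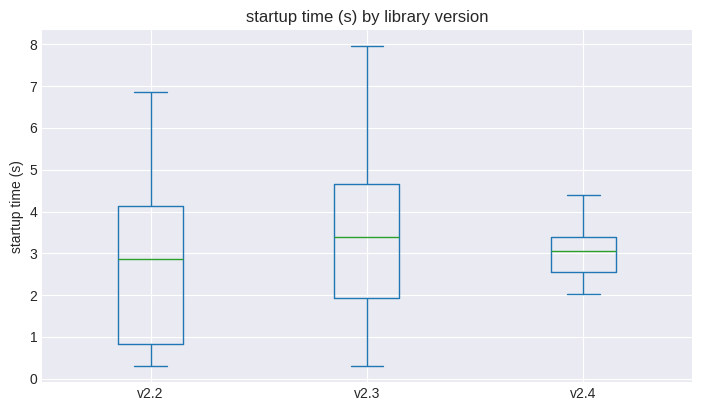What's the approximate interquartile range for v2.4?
Q3 ≈ 3.40, Q1 ≈ 2.55; IQR ≈ 0.85.

≈ 0.85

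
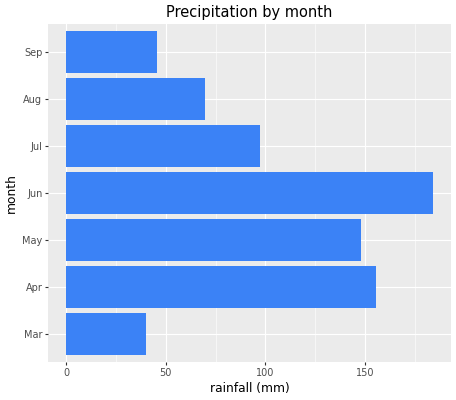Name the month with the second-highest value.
Apr

Top 3: Jun ≈ 180, Apr ≈ 160, May ≈ 140.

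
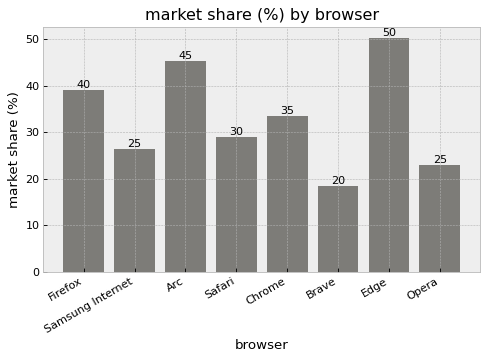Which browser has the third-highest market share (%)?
Firefox

Top 4: Edge ≈ 50, Arc ≈ 45, Firefox ≈ 40, Chrome ≈ 35.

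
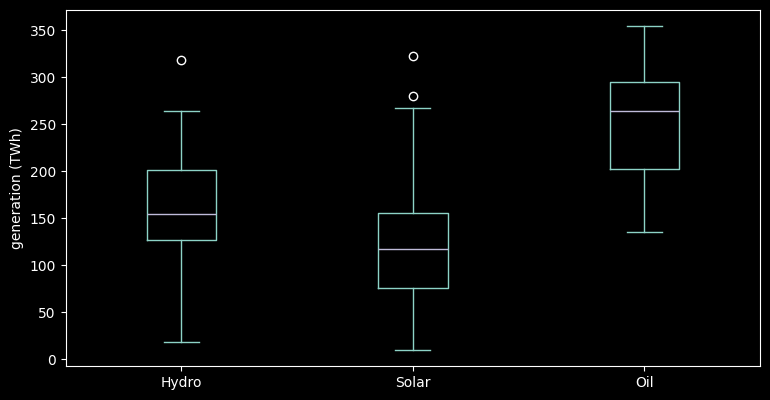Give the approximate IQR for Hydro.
≈ 70

Q3 ≈ 200, Q1 ≈ 130; IQR ≈ 70.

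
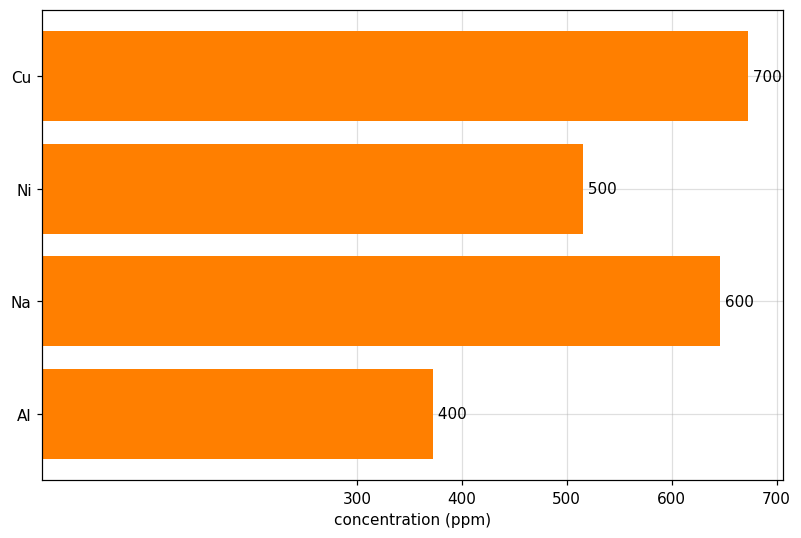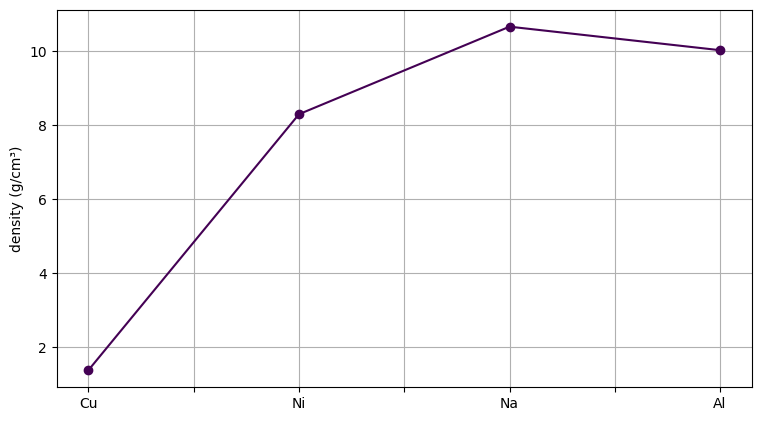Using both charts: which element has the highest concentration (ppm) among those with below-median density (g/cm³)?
Chart 2 median density (g/cm³) ≈ 9; below-median elements: Cu, Ni. Among those, Cu has the highest concentration (ppm) (≈ 700).

Cu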